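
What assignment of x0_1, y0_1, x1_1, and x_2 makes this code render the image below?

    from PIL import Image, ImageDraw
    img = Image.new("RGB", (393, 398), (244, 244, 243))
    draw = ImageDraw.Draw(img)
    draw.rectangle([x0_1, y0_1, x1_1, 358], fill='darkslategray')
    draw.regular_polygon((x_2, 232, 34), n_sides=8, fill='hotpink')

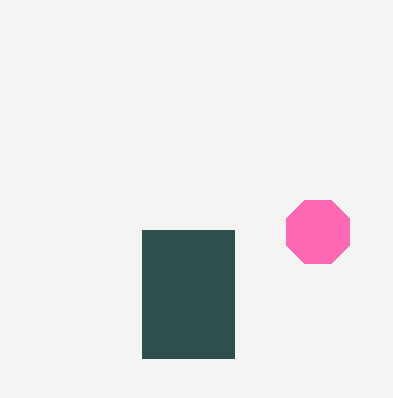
x0_1 = 142
y0_1 = 230
x1_1 = 234
x_2 = 318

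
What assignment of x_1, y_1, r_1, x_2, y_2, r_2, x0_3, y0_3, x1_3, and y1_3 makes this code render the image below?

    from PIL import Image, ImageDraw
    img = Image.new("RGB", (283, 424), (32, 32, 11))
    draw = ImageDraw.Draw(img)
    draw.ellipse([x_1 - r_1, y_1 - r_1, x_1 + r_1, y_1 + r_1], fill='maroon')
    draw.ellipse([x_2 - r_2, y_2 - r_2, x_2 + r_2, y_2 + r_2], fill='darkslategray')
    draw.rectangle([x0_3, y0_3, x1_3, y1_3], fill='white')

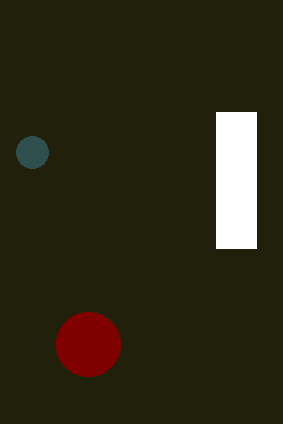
x_1 = 88; y_1 = 344; r_1 = 32; x_2 = 32; y_2 = 152; r_2 = 16; x0_3 = 216; y0_3 = 112; x1_3 = 256; y1_3 = 248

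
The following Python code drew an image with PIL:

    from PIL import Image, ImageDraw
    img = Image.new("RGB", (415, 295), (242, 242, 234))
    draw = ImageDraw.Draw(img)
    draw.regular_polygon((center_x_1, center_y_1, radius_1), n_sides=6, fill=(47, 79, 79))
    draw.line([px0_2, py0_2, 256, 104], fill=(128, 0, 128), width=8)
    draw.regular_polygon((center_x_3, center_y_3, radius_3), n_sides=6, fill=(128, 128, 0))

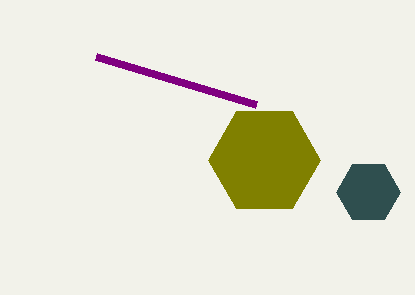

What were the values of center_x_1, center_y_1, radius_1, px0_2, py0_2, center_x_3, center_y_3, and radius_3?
center_x_1 = 368, center_y_1 = 192, radius_1 = 32, px0_2 = 96, py0_2 = 56, center_x_3 = 264, center_y_3 = 160, radius_3 = 56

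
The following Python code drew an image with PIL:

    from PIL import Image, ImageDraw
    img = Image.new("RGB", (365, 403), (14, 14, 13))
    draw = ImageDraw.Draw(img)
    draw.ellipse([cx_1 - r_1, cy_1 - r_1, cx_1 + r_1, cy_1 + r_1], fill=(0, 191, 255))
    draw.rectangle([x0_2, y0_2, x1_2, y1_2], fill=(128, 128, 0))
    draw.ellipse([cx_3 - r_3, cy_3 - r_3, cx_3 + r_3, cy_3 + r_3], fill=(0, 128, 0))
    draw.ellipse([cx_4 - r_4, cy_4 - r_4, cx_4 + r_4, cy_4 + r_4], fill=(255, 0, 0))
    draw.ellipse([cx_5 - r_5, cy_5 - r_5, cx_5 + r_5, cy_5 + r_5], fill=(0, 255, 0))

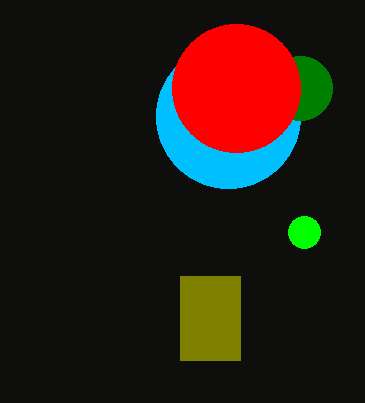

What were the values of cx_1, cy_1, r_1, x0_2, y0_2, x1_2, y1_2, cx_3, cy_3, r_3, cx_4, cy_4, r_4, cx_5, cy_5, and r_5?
cx_1 = 228, cy_1 = 116, r_1 = 72, x0_2 = 180, y0_2 = 276, x1_2 = 240, y1_2 = 360, cx_3 = 300, cy_3 = 88, r_3 = 32, cx_4 = 236, cy_4 = 88, r_4 = 64, cx_5 = 304, cy_5 = 232, r_5 = 16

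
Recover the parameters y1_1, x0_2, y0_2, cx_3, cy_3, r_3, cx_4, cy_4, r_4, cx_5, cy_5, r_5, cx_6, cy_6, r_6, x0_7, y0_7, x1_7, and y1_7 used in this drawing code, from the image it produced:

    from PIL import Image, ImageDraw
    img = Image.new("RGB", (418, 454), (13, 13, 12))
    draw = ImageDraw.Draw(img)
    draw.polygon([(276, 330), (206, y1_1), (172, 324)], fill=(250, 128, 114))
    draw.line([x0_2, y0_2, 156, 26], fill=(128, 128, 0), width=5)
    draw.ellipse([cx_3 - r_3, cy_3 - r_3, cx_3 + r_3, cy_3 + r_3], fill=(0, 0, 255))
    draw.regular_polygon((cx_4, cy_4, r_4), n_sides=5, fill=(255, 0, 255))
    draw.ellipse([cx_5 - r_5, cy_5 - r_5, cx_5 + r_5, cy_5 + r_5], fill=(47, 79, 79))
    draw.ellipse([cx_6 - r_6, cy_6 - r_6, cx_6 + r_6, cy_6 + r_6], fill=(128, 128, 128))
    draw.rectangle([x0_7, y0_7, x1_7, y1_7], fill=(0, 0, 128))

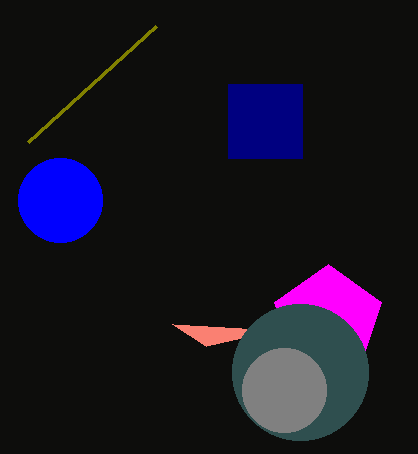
y1_1 = 346, x0_2 = 28, y0_2 = 142, cx_3 = 60, cy_3 = 200, r_3 = 42, cx_4 = 328, cy_4 = 320, r_4 = 56, cx_5 = 300, cy_5 = 372, r_5 = 68, cx_6 = 284, cy_6 = 390, r_6 = 42, x0_7 = 228, y0_7 = 84, x1_7 = 302, y1_7 = 158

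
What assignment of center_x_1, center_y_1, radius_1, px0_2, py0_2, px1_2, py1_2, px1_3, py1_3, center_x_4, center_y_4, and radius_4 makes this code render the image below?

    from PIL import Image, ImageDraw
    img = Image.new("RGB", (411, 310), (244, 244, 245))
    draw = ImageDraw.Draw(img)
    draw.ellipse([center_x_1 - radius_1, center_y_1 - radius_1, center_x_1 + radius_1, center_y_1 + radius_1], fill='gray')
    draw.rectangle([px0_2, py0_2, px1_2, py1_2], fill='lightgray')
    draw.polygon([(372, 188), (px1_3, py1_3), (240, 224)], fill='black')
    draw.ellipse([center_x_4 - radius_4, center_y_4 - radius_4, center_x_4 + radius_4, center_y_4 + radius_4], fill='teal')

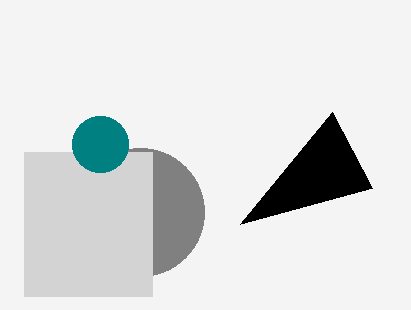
center_x_1 = 140
center_y_1 = 212
radius_1 = 64
px0_2 = 24
py0_2 = 152
px1_2 = 152
py1_2 = 296
px1_3 = 332
py1_3 = 112
center_x_4 = 100
center_y_4 = 144
radius_4 = 28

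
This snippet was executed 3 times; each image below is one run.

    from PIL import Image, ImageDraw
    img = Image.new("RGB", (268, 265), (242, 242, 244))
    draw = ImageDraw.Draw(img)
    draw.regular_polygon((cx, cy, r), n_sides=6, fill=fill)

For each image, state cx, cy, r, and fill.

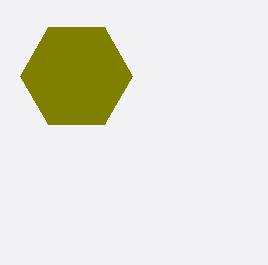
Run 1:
cx = 76, cy = 76, r = 56, fill = 'olive'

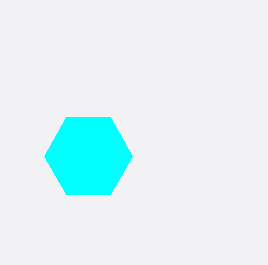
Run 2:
cx = 88
cy = 156
r = 44
fill = 'cyan'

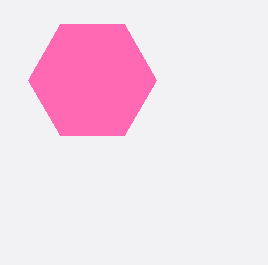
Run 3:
cx = 92; cy = 80; r = 64; fill = 'hotpink'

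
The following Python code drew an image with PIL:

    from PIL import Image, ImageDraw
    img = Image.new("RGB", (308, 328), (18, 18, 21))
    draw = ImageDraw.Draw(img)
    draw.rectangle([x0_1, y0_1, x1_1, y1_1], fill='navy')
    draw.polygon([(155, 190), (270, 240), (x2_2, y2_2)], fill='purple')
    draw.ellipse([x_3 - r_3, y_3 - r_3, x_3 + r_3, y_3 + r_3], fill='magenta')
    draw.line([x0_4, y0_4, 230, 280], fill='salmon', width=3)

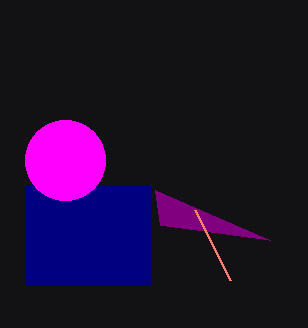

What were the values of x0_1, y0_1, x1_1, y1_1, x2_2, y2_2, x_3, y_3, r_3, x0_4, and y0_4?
x0_1 = 25, y0_1 = 185, x1_1 = 150, y1_1 = 285, x2_2 = 160, y2_2 = 225, x_3 = 65, y_3 = 160, r_3 = 40, x0_4 = 195, y0_4 = 210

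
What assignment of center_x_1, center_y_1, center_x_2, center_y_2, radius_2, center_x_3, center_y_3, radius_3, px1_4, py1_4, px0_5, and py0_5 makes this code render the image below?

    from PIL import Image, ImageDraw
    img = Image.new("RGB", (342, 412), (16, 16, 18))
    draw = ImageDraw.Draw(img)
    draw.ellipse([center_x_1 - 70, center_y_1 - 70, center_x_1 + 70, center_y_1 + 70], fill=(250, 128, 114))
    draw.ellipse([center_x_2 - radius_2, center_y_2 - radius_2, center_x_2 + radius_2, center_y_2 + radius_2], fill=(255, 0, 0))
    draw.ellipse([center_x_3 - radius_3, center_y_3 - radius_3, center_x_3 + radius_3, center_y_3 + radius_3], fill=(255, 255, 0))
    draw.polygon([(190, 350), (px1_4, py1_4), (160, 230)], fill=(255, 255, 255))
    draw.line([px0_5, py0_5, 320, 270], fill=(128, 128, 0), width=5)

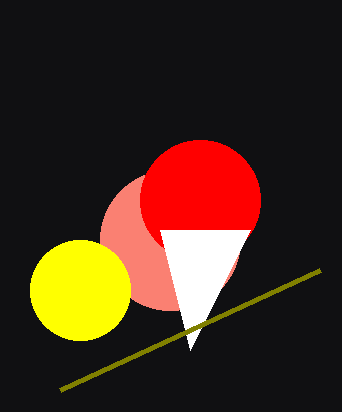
center_x_1 = 170, center_y_1 = 240, center_x_2 = 200, center_y_2 = 200, radius_2 = 60, center_x_3 = 80, center_y_3 = 290, radius_3 = 50, px1_4 = 250, py1_4 = 230, px0_5 = 60, py0_5 = 390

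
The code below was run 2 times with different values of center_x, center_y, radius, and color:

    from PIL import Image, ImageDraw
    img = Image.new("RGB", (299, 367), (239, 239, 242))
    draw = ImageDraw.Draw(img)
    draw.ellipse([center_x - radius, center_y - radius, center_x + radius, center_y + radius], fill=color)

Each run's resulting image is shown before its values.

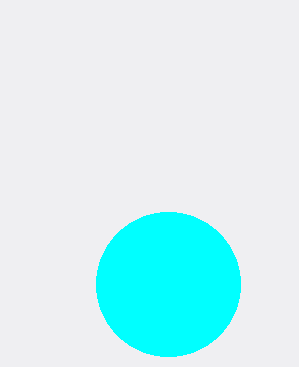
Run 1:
center_x = 168, center_y = 284, radius = 72, color = 'cyan'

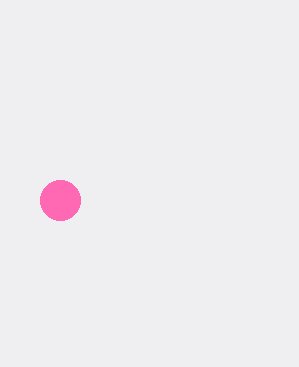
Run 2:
center_x = 60, center_y = 200, radius = 20, color = 'hotpink'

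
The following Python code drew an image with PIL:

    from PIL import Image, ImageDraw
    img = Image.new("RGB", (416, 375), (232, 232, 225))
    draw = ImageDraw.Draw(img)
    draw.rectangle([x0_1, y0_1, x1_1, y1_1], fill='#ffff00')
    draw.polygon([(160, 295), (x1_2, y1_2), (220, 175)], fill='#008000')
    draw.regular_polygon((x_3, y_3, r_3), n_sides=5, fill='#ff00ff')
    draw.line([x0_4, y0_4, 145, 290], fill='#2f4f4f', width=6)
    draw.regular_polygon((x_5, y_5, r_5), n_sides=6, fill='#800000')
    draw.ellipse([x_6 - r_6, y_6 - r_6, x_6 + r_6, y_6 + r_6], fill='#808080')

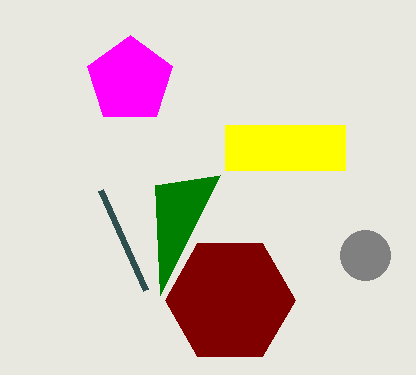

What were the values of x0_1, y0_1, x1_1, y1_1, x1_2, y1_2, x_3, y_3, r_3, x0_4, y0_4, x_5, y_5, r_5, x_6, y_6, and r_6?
x0_1 = 225, y0_1 = 125, x1_1 = 345, y1_1 = 170, x1_2 = 155, y1_2 = 185, x_3 = 130, y_3 = 80, r_3 = 45, x0_4 = 100, y0_4 = 190, x_5 = 230, y_5 = 300, r_5 = 65, x_6 = 365, y_6 = 255, r_6 = 25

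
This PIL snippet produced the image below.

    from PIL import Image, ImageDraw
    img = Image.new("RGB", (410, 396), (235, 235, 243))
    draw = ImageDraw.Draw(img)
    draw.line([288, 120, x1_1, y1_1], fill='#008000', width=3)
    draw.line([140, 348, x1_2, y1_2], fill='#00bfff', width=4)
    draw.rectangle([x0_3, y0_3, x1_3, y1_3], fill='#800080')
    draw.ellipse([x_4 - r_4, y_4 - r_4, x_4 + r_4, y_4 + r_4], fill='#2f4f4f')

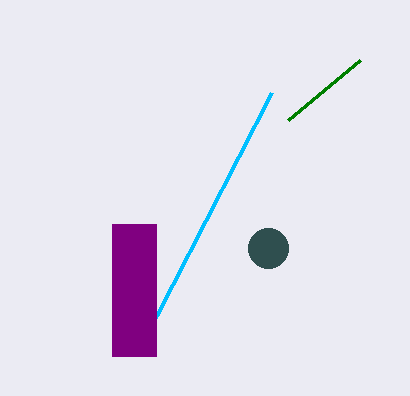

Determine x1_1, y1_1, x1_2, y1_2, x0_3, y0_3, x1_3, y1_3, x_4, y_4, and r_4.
x1_1 = 360, y1_1 = 60, x1_2 = 272, y1_2 = 92, x0_3 = 112, y0_3 = 224, x1_3 = 156, y1_3 = 356, x_4 = 268, y_4 = 248, r_4 = 20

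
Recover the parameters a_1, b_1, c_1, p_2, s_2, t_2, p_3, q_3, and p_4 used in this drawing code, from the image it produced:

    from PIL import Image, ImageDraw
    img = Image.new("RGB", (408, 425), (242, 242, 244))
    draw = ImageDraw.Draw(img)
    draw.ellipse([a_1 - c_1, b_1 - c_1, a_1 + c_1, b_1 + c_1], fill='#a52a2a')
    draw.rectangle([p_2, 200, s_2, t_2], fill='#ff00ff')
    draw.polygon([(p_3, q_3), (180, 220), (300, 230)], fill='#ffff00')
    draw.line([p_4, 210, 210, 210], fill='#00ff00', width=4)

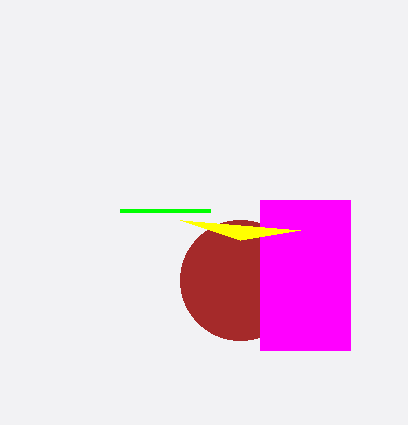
a_1 = 240; b_1 = 280; c_1 = 60; p_2 = 260; s_2 = 350; t_2 = 350; p_3 = 240; q_3 = 240; p_4 = 120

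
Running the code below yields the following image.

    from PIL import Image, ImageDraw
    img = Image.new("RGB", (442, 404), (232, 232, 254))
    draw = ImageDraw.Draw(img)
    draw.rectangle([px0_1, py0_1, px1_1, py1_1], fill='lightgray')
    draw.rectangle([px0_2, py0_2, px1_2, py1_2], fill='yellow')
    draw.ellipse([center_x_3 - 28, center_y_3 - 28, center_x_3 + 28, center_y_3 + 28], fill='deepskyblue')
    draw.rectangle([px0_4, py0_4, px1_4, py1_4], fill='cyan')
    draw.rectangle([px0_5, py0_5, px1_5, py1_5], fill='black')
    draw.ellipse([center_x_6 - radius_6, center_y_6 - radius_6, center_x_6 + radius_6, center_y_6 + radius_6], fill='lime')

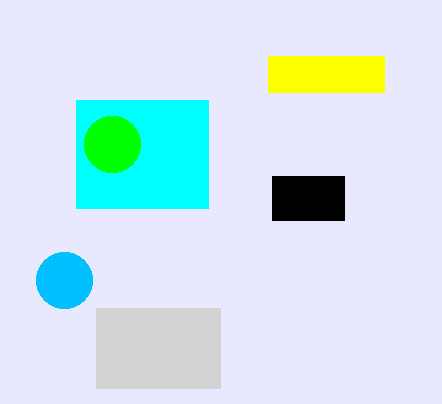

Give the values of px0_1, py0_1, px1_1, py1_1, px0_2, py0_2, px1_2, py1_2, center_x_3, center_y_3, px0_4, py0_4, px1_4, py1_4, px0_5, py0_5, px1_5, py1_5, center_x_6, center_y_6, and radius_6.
px0_1 = 96, py0_1 = 308, px1_1 = 220, py1_1 = 388, px0_2 = 268, py0_2 = 56, px1_2 = 384, py1_2 = 92, center_x_3 = 64, center_y_3 = 280, px0_4 = 76, py0_4 = 100, px1_4 = 208, py1_4 = 208, px0_5 = 272, py0_5 = 176, px1_5 = 344, py1_5 = 220, center_x_6 = 112, center_y_6 = 144, radius_6 = 28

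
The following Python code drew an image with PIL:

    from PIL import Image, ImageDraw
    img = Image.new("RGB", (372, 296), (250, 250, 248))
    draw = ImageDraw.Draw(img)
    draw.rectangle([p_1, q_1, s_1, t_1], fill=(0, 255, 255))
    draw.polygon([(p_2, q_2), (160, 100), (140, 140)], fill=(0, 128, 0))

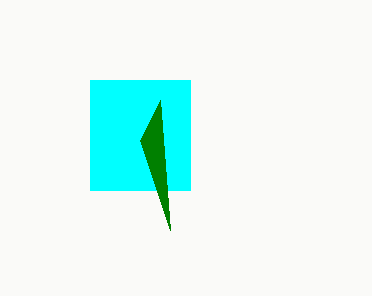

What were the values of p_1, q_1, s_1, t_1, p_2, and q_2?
p_1 = 90, q_1 = 80, s_1 = 190, t_1 = 190, p_2 = 170, q_2 = 230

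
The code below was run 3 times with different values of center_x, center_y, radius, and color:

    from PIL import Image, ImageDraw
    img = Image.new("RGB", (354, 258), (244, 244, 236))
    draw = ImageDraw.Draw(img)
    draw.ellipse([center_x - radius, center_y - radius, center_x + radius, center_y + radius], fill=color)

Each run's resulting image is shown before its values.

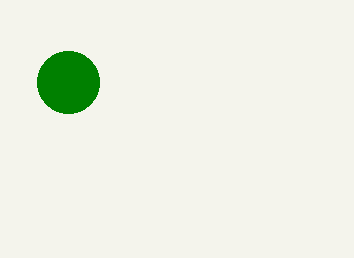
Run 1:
center_x = 68, center_y = 82, radius = 31, color = 'green'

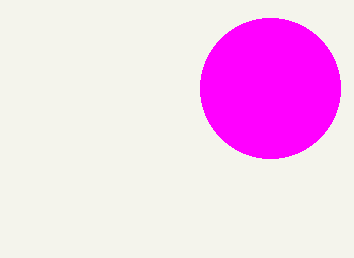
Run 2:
center_x = 270
center_y = 88
radius = 70
color = 'magenta'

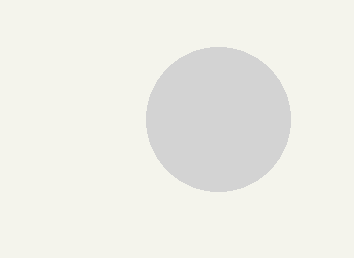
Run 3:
center_x = 218
center_y = 119
radius = 72
color = 'lightgray'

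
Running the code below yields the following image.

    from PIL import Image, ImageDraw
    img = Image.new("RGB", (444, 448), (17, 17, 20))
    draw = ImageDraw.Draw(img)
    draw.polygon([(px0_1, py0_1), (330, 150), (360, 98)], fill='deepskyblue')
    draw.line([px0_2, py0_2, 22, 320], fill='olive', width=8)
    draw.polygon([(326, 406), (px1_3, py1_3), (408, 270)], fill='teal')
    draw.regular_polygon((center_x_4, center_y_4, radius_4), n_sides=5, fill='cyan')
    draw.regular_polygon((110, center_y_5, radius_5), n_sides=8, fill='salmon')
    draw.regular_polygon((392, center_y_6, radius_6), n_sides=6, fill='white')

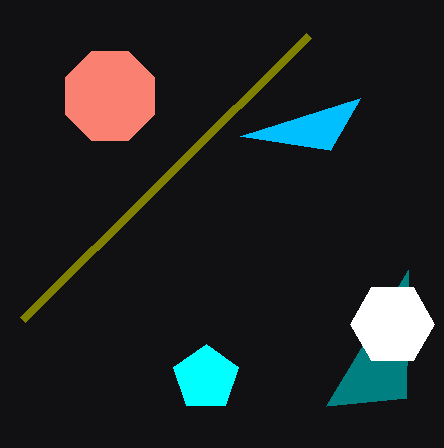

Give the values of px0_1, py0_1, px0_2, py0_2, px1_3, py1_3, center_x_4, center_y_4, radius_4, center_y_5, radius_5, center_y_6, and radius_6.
px0_1 = 240
py0_1 = 136
px0_2 = 308
py0_2 = 36
px1_3 = 406
py1_3 = 398
center_x_4 = 206
center_y_4 = 378
radius_4 = 34
center_y_5 = 96
radius_5 = 48
center_y_6 = 324
radius_6 = 42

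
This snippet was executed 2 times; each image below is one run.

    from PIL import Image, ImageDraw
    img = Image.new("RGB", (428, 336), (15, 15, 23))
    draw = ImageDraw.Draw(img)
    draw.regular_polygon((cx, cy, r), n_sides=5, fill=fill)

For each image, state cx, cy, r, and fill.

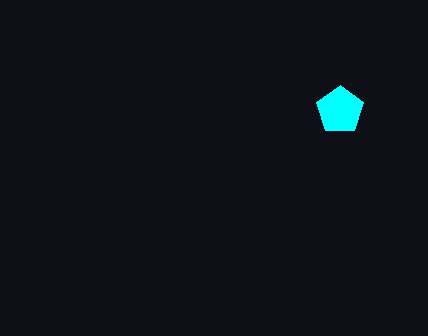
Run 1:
cx = 340, cy = 110, r = 25, fill = 'cyan'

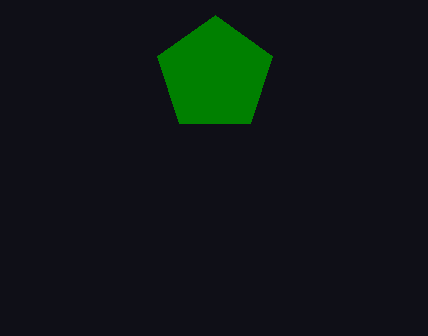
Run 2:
cx = 215
cy = 75
r = 60
fill = 'green'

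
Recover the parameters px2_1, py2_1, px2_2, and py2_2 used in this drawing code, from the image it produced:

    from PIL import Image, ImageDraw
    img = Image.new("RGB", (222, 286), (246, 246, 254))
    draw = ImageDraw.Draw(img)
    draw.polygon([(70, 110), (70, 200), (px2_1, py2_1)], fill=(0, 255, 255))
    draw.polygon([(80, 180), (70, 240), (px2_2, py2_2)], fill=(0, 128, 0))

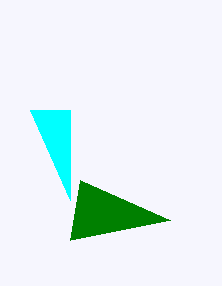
px2_1 = 30; py2_1 = 110; px2_2 = 170; py2_2 = 220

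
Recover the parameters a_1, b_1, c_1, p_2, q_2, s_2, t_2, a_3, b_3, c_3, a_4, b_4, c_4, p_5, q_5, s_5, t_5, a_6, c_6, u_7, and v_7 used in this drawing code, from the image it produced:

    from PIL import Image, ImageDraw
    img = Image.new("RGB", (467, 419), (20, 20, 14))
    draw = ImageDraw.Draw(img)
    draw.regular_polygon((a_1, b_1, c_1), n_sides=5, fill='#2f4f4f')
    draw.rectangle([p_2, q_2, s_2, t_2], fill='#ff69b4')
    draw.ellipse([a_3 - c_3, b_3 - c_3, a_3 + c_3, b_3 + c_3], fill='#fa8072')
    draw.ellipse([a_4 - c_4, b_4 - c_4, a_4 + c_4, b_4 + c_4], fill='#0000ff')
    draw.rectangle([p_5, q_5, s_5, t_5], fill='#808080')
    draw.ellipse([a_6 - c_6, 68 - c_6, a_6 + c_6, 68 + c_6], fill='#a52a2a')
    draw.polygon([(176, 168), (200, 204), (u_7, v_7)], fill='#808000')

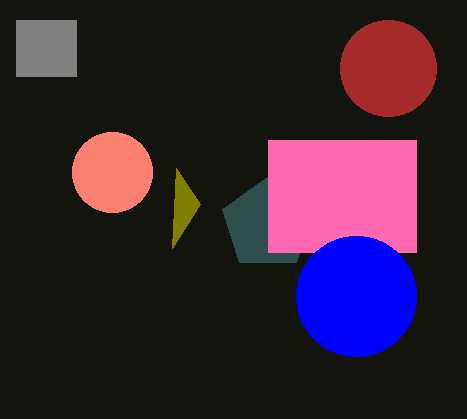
a_1 = 268, b_1 = 224, c_1 = 48, p_2 = 268, q_2 = 140, s_2 = 416, t_2 = 252, a_3 = 112, b_3 = 172, c_3 = 40, a_4 = 356, b_4 = 296, c_4 = 60, p_5 = 16, q_5 = 20, s_5 = 76, t_5 = 76, a_6 = 388, c_6 = 48, u_7 = 172, v_7 = 248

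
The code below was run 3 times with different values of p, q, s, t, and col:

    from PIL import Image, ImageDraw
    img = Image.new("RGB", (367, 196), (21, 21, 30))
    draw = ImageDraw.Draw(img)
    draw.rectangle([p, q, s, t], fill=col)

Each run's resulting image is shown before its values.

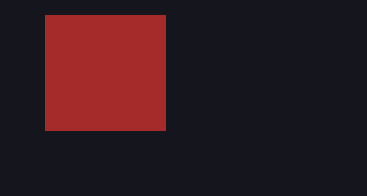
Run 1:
p = 45
q = 15
s = 165
t = 130
col = 'brown'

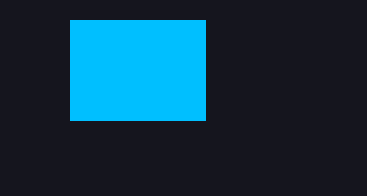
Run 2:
p = 70
q = 20
s = 205
t = 120
col = 'deepskyblue'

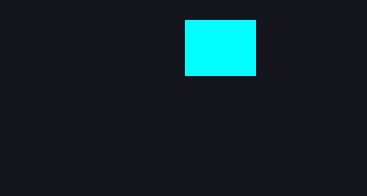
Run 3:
p = 185, q = 20, s = 255, t = 75, col = 'cyan'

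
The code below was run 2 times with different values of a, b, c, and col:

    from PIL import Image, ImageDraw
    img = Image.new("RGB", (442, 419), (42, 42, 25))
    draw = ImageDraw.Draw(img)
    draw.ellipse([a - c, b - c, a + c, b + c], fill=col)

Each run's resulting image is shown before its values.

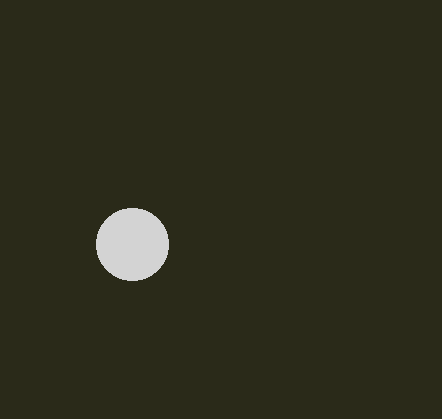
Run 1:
a = 132, b = 244, c = 36, col = 'lightgray'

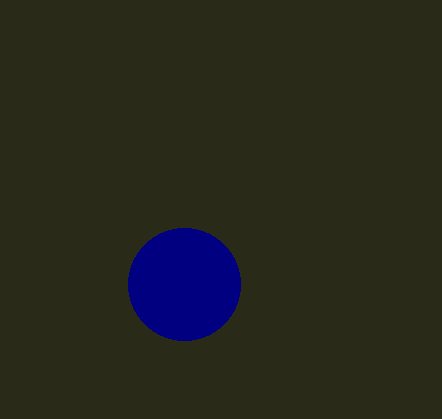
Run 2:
a = 184; b = 284; c = 56; col = 'navy'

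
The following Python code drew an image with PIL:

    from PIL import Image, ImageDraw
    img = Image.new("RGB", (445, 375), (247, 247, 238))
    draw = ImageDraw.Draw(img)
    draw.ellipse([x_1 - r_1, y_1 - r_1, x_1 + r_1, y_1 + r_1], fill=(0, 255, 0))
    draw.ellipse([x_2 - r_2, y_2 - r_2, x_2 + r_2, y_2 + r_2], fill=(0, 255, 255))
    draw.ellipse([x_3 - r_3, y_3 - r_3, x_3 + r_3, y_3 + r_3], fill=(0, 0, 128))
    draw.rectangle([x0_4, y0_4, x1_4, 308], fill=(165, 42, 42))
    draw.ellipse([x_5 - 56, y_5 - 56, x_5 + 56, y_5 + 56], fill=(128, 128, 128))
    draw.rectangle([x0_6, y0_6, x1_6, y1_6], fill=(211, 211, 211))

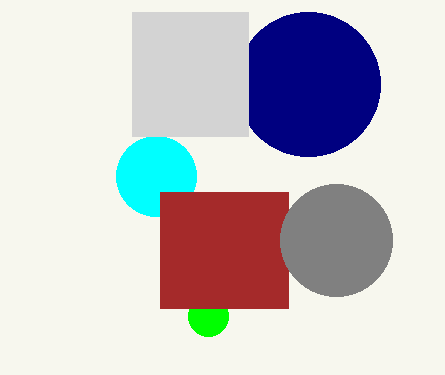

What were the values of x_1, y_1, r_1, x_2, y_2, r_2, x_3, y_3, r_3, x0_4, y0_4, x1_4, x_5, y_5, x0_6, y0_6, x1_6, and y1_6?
x_1 = 208, y_1 = 316, r_1 = 20, x_2 = 156, y_2 = 176, r_2 = 40, x_3 = 308, y_3 = 84, r_3 = 72, x0_4 = 160, y0_4 = 192, x1_4 = 288, x_5 = 336, y_5 = 240, x0_6 = 132, y0_6 = 12, x1_6 = 248, y1_6 = 136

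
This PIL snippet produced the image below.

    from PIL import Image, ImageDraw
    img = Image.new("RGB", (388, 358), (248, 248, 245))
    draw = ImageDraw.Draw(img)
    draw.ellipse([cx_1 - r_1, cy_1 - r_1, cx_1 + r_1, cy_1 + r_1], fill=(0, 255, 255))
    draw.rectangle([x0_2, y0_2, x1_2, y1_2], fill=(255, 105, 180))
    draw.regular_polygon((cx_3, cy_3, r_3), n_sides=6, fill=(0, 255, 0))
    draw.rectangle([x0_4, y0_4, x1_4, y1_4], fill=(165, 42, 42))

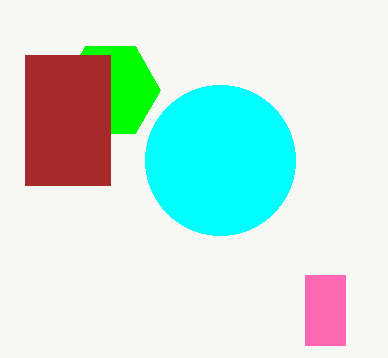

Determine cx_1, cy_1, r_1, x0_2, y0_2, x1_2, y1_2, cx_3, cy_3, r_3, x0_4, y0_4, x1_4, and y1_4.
cx_1 = 220, cy_1 = 160, r_1 = 75, x0_2 = 305, y0_2 = 275, x1_2 = 345, y1_2 = 345, cx_3 = 110, cy_3 = 90, r_3 = 50, x0_4 = 25, y0_4 = 55, x1_4 = 110, y1_4 = 185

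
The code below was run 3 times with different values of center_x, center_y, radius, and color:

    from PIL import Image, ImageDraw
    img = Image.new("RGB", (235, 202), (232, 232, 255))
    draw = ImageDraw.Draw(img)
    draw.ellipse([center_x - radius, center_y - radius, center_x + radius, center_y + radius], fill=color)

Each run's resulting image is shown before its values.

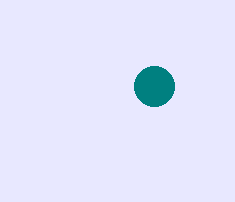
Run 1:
center_x = 154; center_y = 86; radius = 20; color = 'teal'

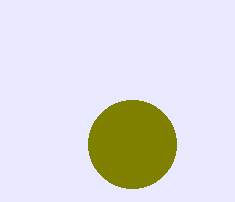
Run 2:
center_x = 132
center_y = 144
radius = 44
color = 'olive'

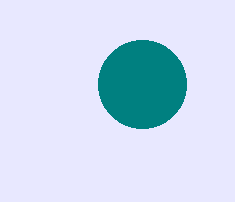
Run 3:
center_x = 142
center_y = 84
radius = 44
color = 'teal'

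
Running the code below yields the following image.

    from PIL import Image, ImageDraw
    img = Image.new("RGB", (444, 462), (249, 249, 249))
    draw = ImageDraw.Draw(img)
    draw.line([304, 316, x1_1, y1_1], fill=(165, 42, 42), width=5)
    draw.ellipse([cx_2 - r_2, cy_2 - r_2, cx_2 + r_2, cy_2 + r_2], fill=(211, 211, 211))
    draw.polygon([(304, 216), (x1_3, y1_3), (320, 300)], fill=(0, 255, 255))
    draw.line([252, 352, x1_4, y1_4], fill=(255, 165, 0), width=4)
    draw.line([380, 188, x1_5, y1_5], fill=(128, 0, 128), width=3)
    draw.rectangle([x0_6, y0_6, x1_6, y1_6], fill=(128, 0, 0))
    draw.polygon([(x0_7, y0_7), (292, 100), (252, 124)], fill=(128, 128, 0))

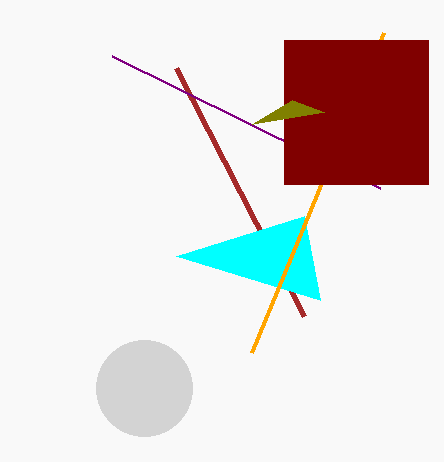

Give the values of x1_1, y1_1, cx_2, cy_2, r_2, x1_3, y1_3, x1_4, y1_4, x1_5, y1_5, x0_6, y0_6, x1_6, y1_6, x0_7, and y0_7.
x1_1 = 176; y1_1 = 68; cx_2 = 144; cy_2 = 388; r_2 = 48; x1_3 = 176; y1_3 = 256; x1_4 = 384; y1_4 = 32; x1_5 = 112; y1_5 = 56; x0_6 = 284; y0_6 = 40; x1_6 = 428; y1_6 = 184; x0_7 = 324; y0_7 = 112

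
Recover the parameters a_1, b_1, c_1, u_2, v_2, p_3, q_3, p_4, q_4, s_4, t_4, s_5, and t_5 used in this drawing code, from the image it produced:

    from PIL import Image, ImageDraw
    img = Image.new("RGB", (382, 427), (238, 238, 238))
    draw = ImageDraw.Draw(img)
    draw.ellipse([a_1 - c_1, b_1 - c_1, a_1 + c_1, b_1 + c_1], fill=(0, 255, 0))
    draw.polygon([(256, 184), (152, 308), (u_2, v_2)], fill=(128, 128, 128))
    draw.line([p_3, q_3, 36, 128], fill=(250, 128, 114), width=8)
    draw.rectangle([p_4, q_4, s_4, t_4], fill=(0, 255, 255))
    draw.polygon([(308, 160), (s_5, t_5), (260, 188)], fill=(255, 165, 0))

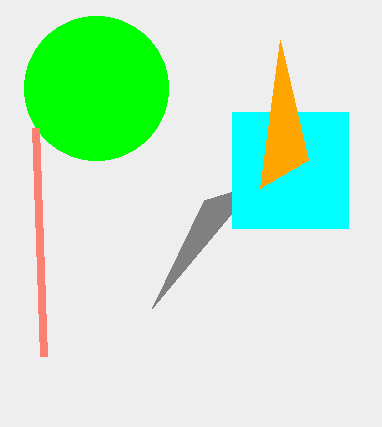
a_1 = 96, b_1 = 88, c_1 = 72, u_2 = 204, v_2 = 200, p_3 = 44, q_3 = 356, p_4 = 232, q_4 = 112, s_4 = 348, t_4 = 228, s_5 = 280, t_5 = 40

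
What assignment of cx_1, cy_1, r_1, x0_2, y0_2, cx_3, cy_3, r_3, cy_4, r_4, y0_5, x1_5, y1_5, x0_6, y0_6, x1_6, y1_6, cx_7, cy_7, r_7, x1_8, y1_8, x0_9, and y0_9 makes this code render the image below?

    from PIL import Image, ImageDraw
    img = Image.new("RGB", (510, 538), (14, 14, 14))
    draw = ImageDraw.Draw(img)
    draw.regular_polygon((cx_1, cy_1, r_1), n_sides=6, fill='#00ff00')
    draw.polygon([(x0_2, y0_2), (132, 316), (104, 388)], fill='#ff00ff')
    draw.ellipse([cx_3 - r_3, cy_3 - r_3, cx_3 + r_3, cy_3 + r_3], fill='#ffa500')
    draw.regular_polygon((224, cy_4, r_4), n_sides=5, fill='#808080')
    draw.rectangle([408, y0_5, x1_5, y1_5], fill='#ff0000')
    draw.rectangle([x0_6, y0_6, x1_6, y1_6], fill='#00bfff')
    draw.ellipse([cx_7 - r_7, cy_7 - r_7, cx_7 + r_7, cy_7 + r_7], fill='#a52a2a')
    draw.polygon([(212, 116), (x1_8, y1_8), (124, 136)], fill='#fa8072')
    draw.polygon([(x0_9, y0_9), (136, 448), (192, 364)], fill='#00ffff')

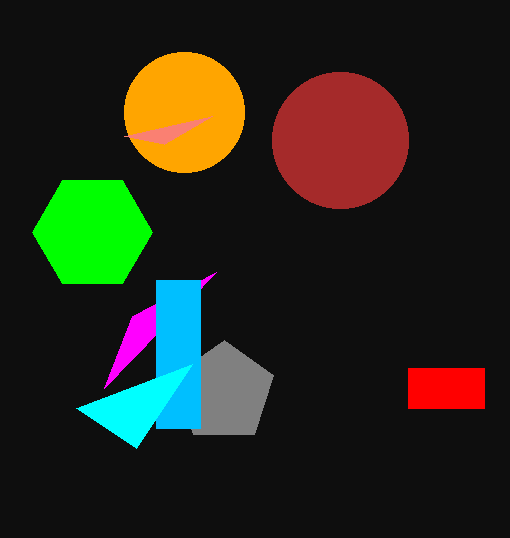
cx_1 = 92
cy_1 = 232
r_1 = 60
x0_2 = 216
y0_2 = 272
cx_3 = 184
cy_3 = 112
r_3 = 60
cy_4 = 392
r_4 = 52
y0_5 = 368
x1_5 = 484
y1_5 = 408
x0_6 = 156
y0_6 = 280
x1_6 = 200
y1_6 = 428
cx_7 = 340
cy_7 = 140
r_7 = 68
x1_8 = 164
y1_8 = 144
x0_9 = 76
y0_9 = 408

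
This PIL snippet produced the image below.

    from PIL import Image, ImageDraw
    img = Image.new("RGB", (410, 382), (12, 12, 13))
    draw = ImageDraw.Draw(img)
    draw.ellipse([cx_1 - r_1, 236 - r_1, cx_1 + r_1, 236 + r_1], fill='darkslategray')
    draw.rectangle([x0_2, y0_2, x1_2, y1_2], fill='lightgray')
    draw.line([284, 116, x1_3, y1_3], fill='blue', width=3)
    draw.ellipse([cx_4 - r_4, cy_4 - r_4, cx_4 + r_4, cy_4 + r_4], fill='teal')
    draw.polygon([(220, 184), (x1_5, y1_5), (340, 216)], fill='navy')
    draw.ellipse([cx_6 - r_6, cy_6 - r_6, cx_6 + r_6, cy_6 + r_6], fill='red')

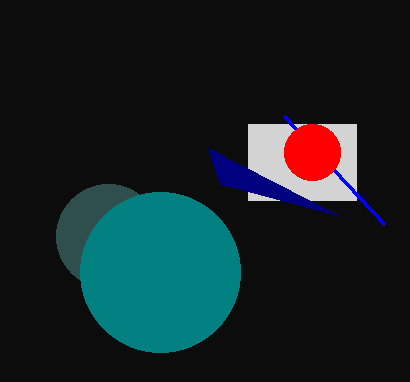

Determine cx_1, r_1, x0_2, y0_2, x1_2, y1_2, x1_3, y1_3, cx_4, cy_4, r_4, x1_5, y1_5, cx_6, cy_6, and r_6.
cx_1 = 108, r_1 = 52, x0_2 = 248, y0_2 = 124, x1_2 = 356, y1_2 = 200, x1_3 = 384, y1_3 = 224, cx_4 = 160, cy_4 = 272, r_4 = 80, x1_5 = 208, y1_5 = 148, cx_6 = 312, cy_6 = 152, r_6 = 28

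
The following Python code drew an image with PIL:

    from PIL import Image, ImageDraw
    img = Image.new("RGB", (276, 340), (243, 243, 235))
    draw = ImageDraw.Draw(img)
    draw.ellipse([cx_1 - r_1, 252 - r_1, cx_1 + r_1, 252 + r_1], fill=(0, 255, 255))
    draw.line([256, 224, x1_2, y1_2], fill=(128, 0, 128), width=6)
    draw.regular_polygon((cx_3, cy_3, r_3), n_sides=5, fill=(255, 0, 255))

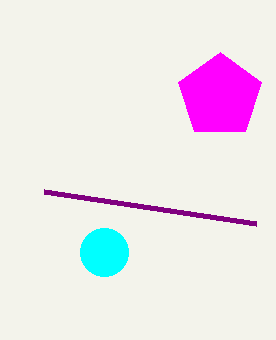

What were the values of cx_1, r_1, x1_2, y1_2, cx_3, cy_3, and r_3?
cx_1 = 104, r_1 = 24, x1_2 = 44, y1_2 = 192, cx_3 = 220, cy_3 = 96, r_3 = 44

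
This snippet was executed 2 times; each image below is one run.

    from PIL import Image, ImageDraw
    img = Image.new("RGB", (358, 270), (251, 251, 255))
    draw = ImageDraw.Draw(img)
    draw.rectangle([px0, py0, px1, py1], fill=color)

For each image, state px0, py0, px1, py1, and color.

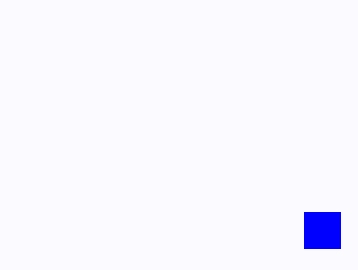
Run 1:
px0 = 304
py0 = 212
px1 = 340
py1 = 248
color = 'blue'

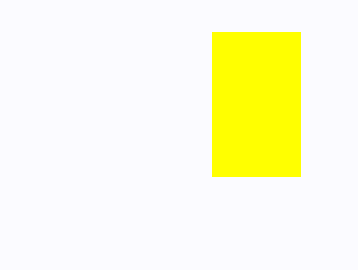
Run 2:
px0 = 212, py0 = 32, px1 = 300, py1 = 176, color = 'yellow'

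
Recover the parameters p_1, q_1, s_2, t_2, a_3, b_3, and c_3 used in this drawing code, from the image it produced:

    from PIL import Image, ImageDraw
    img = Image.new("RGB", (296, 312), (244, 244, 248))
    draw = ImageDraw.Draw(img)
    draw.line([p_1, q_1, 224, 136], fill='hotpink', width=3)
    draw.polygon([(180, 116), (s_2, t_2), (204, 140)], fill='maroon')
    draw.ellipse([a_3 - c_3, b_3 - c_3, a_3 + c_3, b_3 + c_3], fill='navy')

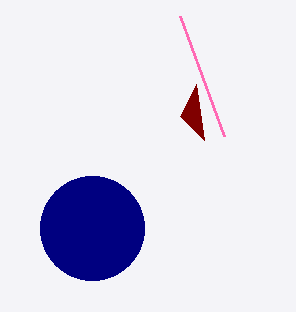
p_1 = 180
q_1 = 16
s_2 = 196
t_2 = 84
a_3 = 92
b_3 = 228
c_3 = 52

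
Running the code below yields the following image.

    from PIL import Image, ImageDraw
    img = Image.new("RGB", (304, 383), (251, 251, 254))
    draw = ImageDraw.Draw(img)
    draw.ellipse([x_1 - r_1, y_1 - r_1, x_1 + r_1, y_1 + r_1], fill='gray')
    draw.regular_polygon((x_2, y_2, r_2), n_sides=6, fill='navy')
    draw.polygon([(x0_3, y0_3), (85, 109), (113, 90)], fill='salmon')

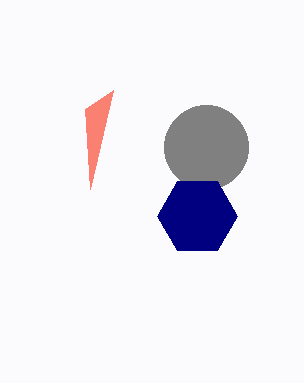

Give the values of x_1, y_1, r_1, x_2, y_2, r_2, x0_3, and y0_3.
x_1 = 206, y_1 = 147, r_1 = 42, x_2 = 197, y_2 = 216, r_2 = 40, x0_3 = 90, y0_3 = 189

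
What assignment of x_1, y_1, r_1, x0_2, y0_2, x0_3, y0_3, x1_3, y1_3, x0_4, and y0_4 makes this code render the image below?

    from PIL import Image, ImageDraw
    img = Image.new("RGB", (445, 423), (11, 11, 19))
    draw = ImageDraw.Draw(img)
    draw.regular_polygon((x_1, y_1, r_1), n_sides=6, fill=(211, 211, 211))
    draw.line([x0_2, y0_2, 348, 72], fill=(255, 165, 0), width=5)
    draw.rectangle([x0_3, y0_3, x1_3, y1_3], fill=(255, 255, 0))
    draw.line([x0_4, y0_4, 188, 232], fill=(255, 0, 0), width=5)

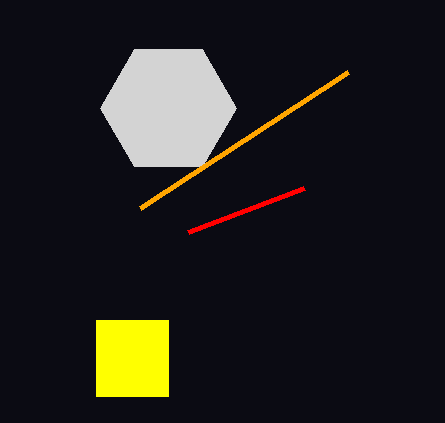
x_1 = 168; y_1 = 108; r_1 = 68; x0_2 = 140; y0_2 = 208; x0_3 = 96; y0_3 = 320; x1_3 = 168; y1_3 = 396; x0_4 = 304; y0_4 = 188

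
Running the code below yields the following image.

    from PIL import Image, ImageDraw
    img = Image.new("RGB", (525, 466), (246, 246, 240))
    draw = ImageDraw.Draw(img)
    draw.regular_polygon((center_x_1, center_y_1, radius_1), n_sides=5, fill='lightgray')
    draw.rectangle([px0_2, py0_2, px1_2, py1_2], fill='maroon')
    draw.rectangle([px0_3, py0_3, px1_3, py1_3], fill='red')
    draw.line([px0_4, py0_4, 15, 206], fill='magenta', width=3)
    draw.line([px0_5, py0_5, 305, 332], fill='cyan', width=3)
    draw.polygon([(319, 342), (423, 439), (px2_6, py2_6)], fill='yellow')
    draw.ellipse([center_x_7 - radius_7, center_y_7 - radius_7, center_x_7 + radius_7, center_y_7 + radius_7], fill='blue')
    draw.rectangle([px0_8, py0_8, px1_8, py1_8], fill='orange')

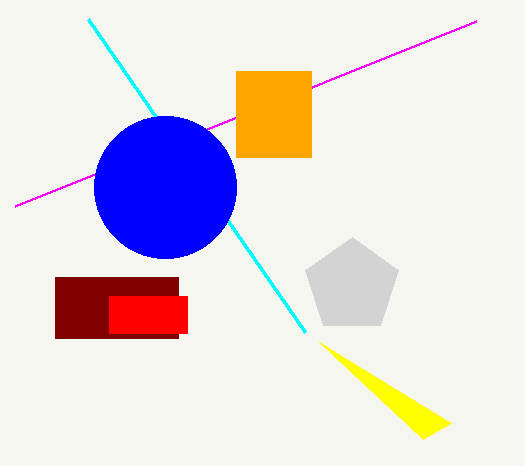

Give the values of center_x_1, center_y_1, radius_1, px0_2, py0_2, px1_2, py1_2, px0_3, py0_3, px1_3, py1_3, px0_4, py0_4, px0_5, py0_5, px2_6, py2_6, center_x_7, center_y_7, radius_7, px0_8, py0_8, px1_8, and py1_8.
center_x_1 = 352
center_y_1 = 286
radius_1 = 49
px0_2 = 55
py0_2 = 277
px1_2 = 178
py1_2 = 338
px0_3 = 109
py0_3 = 296
px1_3 = 187
py1_3 = 333
px0_4 = 476
py0_4 = 21
px0_5 = 88
py0_5 = 19
px2_6 = 451
py2_6 = 423
center_x_7 = 165
center_y_7 = 187
radius_7 = 71
px0_8 = 236
py0_8 = 71
px1_8 = 311
py1_8 = 157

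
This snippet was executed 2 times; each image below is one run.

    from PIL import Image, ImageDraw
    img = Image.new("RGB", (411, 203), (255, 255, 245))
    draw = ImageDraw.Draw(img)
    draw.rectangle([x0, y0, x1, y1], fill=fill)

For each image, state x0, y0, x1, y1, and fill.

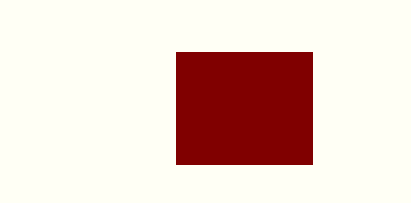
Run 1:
x0 = 176; y0 = 52; x1 = 312; y1 = 164; fill = 'maroon'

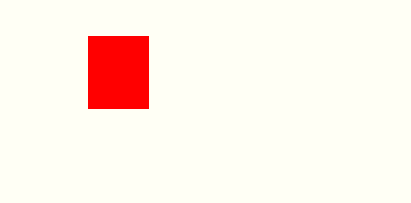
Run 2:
x0 = 88
y0 = 36
x1 = 148
y1 = 108
fill = 'red'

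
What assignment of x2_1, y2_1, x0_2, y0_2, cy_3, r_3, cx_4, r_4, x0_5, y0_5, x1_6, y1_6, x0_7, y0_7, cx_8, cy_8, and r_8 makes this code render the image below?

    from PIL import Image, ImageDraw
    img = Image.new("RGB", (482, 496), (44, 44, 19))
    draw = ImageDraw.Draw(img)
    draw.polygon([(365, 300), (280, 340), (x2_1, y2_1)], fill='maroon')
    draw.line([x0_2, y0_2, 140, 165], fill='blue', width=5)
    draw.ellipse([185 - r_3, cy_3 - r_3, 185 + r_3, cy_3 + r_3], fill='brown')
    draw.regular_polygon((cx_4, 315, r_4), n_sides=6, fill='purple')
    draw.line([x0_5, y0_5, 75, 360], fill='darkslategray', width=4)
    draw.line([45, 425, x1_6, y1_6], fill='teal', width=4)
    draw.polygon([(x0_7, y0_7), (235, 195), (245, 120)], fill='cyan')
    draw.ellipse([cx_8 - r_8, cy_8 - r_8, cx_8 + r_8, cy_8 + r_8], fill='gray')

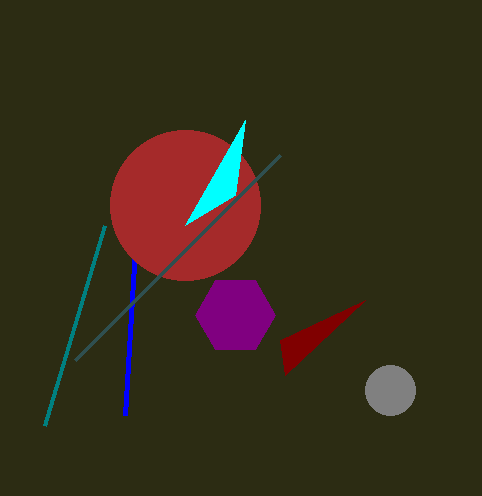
x2_1 = 285, y2_1 = 375, x0_2 = 125, y0_2 = 415, cy_3 = 205, r_3 = 75, cx_4 = 235, r_4 = 40, x0_5 = 280, y0_5 = 155, x1_6 = 105, y1_6 = 225, x0_7 = 185, y0_7 = 225, cx_8 = 390, cy_8 = 390, r_8 = 25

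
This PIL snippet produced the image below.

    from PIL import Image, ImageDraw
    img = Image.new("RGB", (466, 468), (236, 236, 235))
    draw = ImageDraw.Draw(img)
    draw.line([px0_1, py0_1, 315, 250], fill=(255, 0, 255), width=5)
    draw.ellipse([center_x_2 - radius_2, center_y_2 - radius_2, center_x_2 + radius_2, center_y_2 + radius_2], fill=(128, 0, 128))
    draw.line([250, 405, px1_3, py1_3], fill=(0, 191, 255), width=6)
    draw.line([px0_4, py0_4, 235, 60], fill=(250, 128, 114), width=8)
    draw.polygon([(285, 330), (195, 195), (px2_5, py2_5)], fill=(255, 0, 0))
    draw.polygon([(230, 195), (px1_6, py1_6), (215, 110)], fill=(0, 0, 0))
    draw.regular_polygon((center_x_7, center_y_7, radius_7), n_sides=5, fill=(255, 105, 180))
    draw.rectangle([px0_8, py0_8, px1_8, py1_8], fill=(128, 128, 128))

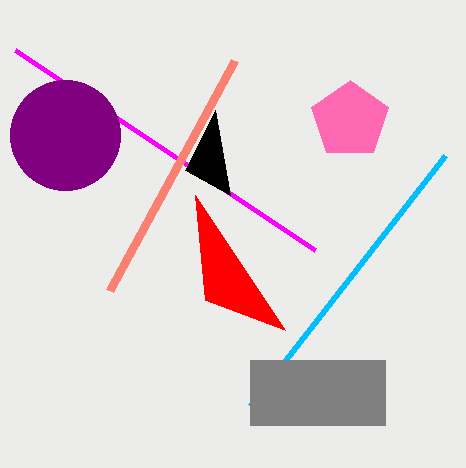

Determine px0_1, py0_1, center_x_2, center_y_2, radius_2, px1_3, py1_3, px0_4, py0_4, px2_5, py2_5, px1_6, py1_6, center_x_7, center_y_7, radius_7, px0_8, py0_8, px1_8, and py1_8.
px0_1 = 15
py0_1 = 50
center_x_2 = 65
center_y_2 = 135
radius_2 = 55
px1_3 = 445
py1_3 = 155
px0_4 = 110
py0_4 = 290
px2_5 = 205
py2_5 = 300
px1_6 = 185
py1_6 = 170
center_x_7 = 350
center_y_7 = 120
radius_7 = 40
px0_8 = 250
py0_8 = 360
px1_8 = 385
py1_8 = 425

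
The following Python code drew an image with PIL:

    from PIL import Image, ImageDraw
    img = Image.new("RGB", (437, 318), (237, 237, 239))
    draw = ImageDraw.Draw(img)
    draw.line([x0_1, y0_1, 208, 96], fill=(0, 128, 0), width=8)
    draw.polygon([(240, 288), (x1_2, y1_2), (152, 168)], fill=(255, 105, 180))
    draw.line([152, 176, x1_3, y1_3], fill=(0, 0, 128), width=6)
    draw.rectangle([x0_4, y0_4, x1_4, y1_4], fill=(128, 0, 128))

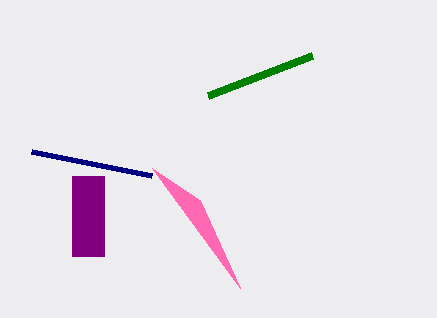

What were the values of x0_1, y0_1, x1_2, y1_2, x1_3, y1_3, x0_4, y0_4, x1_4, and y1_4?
x0_1 = 312, y0_1 = 56, x1_2 = 200, y1_2 = 200, x1_3 = 32, y1_3 = 152, x0_4 = 72, y0_4 = 176, x1_4 = 104, y1_4 = 256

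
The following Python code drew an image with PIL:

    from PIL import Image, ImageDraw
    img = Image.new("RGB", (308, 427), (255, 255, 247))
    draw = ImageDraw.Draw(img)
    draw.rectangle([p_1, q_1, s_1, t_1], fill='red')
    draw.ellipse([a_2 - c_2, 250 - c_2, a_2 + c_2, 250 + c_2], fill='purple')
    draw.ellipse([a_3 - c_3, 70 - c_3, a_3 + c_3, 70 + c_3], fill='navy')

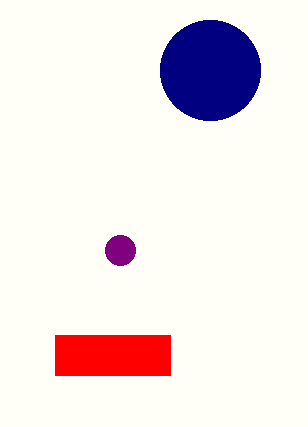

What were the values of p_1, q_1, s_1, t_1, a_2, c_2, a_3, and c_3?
p_1 = 55
q_1 = 335
s_1 = 170
t_1 = 375
a_2 = 120
c_2 = 15
a_3 = 210
c_3 = 50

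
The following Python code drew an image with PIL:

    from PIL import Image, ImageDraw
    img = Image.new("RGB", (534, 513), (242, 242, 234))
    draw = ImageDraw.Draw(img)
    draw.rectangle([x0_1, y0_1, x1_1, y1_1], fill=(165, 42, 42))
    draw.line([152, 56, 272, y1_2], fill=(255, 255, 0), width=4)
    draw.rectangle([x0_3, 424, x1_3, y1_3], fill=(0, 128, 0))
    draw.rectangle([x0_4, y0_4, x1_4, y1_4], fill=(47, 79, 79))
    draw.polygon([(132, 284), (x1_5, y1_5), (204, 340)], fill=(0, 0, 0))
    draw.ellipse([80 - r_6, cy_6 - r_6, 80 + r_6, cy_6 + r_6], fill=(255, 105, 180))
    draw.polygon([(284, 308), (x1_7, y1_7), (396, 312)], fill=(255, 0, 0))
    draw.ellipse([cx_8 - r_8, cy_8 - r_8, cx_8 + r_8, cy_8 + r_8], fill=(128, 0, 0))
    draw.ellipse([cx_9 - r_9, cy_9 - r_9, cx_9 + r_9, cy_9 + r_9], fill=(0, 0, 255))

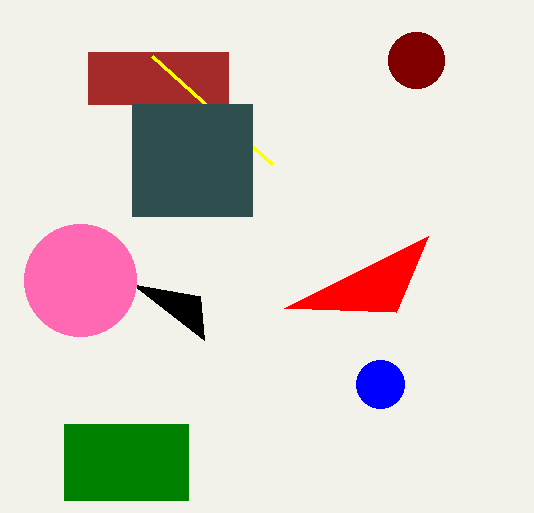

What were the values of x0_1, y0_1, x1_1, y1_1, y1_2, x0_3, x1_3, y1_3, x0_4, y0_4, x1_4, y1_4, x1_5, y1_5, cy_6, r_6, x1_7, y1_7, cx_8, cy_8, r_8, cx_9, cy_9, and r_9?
x0_1 = 88; y0_1 = 52; x1_1 = 228; y1_1 = 104; y1_2 = 164; x0_3 = 64; x1_3 = 188; y1_3 = 500; x0_4 = 132; y0_4 = 104; x1_4 = 252; y1_4 = 216; x1_5 = 200; y1_5 = 296; cy_6 = 280; r_6 = 56; x1_7 = 428; y1_7 = 236; cx_8 = 416; cy_8 = 60; r_8 = 28; cx_9 = 380; cy_9 = 384; r_9 = 24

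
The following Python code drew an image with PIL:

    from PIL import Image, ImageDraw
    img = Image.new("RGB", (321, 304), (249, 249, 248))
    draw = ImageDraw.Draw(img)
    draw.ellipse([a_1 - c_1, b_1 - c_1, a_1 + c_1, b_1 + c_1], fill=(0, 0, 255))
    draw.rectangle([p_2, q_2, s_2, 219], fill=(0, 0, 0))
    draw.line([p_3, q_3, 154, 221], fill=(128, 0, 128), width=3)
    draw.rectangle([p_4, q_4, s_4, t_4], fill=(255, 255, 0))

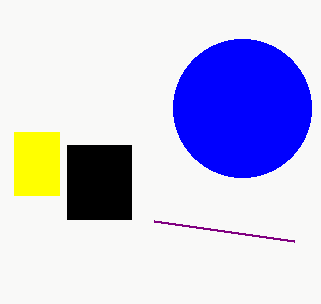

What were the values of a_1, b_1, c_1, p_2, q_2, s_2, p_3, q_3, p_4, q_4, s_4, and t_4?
a_1 = 242, b_1 = 108, c_1 = 69, p_2 = 67, q_2 = 145, s_2 = 131, p_3 = 294, q_3 = 241, p_4 = 14, q_4 = 132, s_4 = 59, t_4 = 195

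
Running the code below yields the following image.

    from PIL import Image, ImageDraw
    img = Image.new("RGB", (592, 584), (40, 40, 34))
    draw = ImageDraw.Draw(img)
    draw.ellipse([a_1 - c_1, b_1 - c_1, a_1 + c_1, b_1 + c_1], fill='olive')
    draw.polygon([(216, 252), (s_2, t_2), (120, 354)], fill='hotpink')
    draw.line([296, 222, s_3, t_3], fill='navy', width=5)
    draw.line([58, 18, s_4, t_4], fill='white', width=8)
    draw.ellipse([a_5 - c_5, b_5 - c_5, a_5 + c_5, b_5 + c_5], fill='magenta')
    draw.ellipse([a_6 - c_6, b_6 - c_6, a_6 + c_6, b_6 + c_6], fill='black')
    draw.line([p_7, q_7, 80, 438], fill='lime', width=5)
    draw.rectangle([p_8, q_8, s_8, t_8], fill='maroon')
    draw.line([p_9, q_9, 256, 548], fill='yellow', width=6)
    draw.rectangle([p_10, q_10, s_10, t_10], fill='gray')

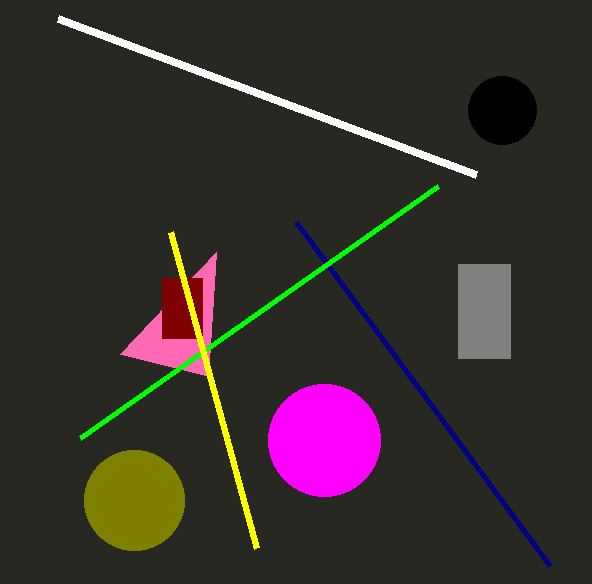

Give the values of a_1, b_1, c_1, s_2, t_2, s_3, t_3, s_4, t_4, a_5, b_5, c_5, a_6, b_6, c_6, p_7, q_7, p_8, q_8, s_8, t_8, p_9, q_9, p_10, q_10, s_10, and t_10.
a_1 = 134
b_1 = 500
c_1 = 50
s_2 = 208
t_2 = 376
s_3 = 550
t_3 = 566
s_4 = 476
t_4 = 174
a_5 = 324
b_5 = 440
c_5 = 56
a_6 = 502
b_6 = 110
c_6 = 34
p_7 = 438
q_7 = 186
p_8 = 162
q_8 = 278
s_8 = 202
t_8 = 338
p_9 = 170
q_9 = 232
p_10 = 458
q_10 = 264
s_10 = 510
t_10 = 358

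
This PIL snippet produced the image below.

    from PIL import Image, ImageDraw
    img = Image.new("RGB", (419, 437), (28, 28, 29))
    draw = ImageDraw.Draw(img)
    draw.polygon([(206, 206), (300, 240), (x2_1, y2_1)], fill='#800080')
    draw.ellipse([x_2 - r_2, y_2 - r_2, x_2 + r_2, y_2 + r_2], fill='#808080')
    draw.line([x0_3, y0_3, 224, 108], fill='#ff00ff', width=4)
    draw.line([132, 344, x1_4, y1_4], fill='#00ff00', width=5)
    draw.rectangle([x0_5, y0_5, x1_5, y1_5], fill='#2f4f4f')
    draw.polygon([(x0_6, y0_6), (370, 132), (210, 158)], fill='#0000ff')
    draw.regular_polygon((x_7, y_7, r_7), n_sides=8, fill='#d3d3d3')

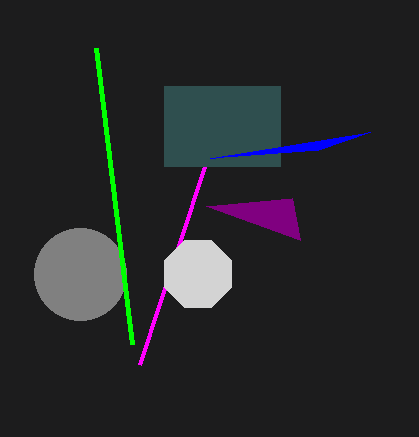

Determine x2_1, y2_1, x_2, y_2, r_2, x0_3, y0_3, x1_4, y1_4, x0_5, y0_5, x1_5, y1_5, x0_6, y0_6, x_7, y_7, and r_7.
x2_1 = 292, y2_1 = 198, x_2 = 80, y_2 = 274, r_2 = 46, x0_3 = 140, y0_3 = 364, x1_4 = 96, y1_4 = 48, x0_5 = 164, y0_5 = 86, x1_5 = 280, y1_5 = 166, x0_6 = 318, y0_6 = 150, x_7 = 198, y_7 = 274, r_7 = 36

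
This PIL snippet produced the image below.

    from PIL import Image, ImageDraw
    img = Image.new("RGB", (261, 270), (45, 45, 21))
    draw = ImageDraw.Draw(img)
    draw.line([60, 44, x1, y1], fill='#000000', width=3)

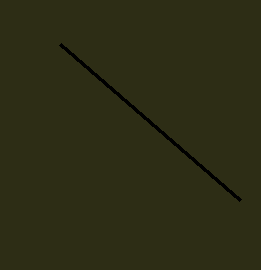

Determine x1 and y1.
x1 = 240; y1 = 200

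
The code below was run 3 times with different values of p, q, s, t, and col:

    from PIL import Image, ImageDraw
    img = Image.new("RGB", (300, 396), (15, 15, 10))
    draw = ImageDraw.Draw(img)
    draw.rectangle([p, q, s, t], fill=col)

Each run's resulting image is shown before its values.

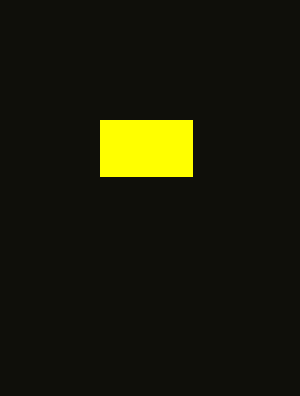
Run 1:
p = 100; q = 120; s = 192; t = 176; col = 'yellow'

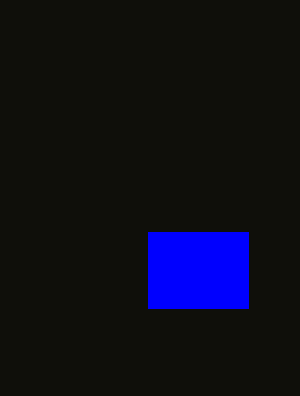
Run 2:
p = 148; q = 232; s = 248; t = 308; col = 'blue'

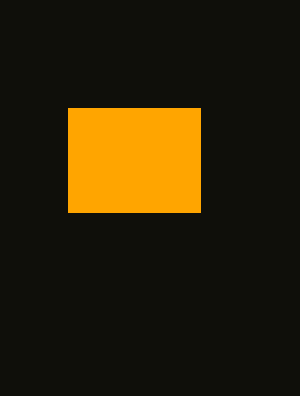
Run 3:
p = 68, q = 108, s = 200, t = 212, col = 'orange'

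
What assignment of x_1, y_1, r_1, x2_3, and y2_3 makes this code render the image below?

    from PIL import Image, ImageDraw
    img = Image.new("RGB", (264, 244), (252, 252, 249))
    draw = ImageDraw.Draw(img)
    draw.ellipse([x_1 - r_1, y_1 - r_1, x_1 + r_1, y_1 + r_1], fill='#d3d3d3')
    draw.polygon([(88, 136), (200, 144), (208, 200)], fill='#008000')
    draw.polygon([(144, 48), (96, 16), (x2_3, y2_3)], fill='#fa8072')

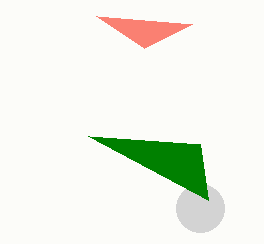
x_1 = 200
y_1 = 208
r_1 = 24
x2_3 = 192
y2_3 = 24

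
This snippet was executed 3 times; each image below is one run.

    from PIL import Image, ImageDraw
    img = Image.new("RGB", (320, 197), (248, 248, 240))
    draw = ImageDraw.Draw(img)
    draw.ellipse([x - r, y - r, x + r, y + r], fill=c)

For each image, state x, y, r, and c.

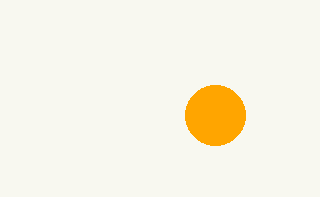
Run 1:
x = 215
y = 115
r = 30
c = 'orange'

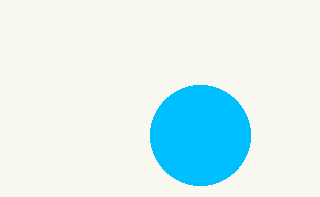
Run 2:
x = 200; y = 135; r = 50; c = 'deepskyblue'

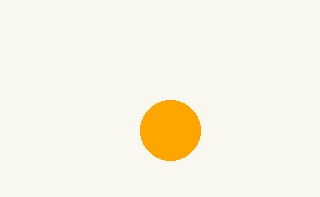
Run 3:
x = 170, y = 130, r = 30, c = 'orange'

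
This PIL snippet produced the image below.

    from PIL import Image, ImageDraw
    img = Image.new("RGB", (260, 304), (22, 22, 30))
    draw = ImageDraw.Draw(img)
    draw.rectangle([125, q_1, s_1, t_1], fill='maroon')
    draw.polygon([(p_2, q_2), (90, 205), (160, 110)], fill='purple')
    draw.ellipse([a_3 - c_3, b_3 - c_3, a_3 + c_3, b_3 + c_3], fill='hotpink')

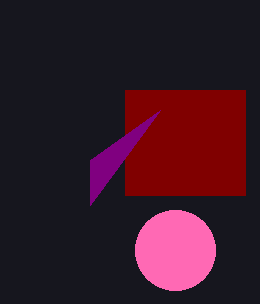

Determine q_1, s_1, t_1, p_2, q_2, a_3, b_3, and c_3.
q_1 = 90
s_1 = 245
t_1 = 195
p_2 = 90
q_2 = 160
a_3 = 175
b_3 = 250
c_3 = 40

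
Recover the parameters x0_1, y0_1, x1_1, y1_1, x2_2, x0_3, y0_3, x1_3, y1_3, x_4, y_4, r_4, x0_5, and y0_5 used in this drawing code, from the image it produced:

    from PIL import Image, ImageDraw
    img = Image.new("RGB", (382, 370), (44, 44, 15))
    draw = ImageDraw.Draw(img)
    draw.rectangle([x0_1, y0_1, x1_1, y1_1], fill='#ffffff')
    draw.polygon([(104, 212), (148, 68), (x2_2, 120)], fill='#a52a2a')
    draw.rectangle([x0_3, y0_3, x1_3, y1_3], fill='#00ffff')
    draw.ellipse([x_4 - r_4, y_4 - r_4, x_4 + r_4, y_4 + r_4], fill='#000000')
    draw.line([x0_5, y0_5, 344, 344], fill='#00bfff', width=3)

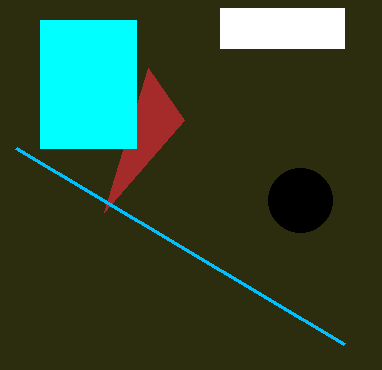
x0_1 = 220; y0_1 = 8; x1_1 = 344; y1_1 = 48; x2_2 = 184; x0_3 = 40; y0_3 = 20; x1_3 = 136; y1_3 = 148; x_4 = 300; y_4 = 200; r_4 = 32; x0_5 = 16; y0_5 = 148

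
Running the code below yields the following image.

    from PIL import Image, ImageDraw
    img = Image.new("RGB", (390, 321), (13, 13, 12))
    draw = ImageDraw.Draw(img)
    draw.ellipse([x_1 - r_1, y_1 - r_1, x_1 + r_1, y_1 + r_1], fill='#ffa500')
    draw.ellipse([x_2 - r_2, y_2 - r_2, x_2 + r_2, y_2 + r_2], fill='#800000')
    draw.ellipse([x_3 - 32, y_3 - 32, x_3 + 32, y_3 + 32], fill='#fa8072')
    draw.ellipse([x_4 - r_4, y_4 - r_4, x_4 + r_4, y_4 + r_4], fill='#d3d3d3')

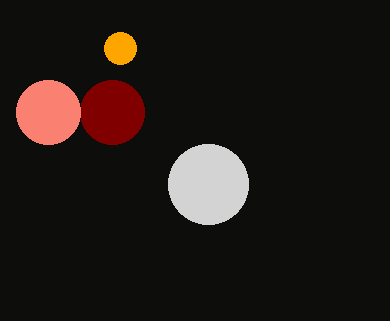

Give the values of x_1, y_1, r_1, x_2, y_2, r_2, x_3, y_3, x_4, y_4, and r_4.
x_1 = 120
y_1 = 48
r_1 = 16
x_2 = 112
y_2 = 112
r_2 = 32
x_3 = 48
y_3 = 112
x_4 = 208
y_4 = 184
r_4 = 40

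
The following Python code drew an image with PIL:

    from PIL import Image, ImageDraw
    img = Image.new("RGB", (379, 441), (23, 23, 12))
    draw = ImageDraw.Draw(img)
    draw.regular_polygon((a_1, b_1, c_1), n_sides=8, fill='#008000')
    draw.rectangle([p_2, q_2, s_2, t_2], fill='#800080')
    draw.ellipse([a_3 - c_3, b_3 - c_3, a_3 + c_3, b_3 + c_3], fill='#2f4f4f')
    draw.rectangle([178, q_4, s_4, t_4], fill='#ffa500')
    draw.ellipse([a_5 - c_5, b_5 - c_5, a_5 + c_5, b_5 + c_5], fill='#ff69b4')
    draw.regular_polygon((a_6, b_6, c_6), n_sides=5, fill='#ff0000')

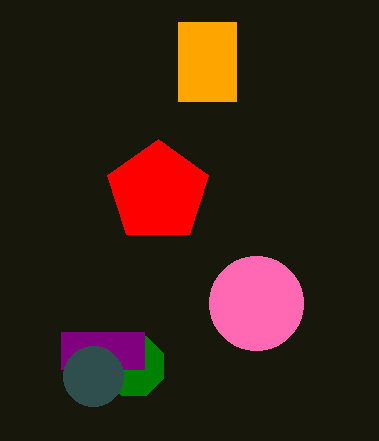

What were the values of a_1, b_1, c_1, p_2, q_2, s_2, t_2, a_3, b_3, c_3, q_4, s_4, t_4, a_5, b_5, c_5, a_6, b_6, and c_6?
a_1 = 134; b_1 = 366; c_1 = 32; p_2 = 61; q_2 = 332; s_2 = 144; t_2 = 369; a_3 = 93; b_3 = 376; c_3 = 30; q_4 = 22; s_4 = 236; t_4 = 101; a_5 = 256; b_5 = 303; c_5 = 47; a_6 = 158; b_6 = 192; c_6 = 53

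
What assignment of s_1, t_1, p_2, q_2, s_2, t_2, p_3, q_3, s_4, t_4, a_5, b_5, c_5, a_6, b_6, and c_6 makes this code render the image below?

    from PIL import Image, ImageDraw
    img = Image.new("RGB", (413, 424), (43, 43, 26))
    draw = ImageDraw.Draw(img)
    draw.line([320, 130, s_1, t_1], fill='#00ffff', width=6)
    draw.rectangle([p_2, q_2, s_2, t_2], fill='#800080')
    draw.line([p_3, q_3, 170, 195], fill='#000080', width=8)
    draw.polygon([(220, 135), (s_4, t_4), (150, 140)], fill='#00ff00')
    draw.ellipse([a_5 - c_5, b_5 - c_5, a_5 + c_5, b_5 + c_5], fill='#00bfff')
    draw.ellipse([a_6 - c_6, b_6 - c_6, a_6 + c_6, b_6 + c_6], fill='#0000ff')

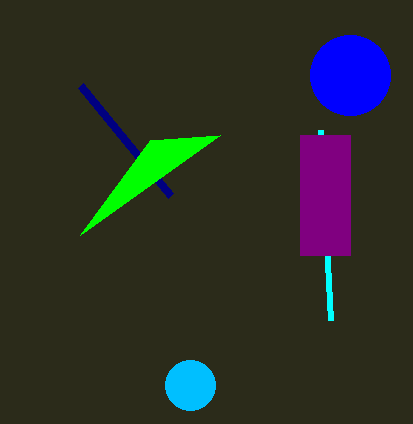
s_1 = 330, t_1 = 320, p_2 = 300, q_2 = 135, s_2 = 350, t_2 = 255, p_3 = 80, q_3 = 85, s_4 = 80, t_4 = 235, a_5 = 190, b_5 = 385, c_5 = 25, a_6 = 350, b_6 = 75, c_6 = 40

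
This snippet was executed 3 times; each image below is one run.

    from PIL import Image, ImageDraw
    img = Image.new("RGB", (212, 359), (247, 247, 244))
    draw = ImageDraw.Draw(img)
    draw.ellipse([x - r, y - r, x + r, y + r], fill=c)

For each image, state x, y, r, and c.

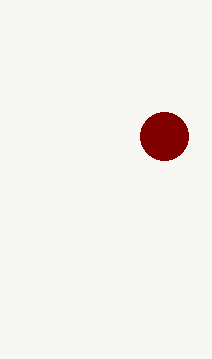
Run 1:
x = 164
y = 136
r = 24
c = 'maroon'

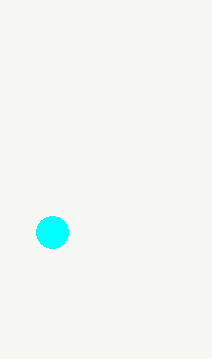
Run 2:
x = 52
y = 232
r = 16
c = 'cyan'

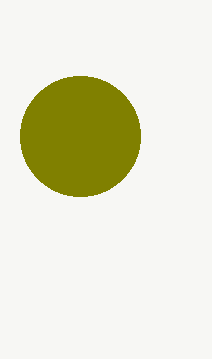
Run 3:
x = 80, y = 136, r = 60, c = 'olive'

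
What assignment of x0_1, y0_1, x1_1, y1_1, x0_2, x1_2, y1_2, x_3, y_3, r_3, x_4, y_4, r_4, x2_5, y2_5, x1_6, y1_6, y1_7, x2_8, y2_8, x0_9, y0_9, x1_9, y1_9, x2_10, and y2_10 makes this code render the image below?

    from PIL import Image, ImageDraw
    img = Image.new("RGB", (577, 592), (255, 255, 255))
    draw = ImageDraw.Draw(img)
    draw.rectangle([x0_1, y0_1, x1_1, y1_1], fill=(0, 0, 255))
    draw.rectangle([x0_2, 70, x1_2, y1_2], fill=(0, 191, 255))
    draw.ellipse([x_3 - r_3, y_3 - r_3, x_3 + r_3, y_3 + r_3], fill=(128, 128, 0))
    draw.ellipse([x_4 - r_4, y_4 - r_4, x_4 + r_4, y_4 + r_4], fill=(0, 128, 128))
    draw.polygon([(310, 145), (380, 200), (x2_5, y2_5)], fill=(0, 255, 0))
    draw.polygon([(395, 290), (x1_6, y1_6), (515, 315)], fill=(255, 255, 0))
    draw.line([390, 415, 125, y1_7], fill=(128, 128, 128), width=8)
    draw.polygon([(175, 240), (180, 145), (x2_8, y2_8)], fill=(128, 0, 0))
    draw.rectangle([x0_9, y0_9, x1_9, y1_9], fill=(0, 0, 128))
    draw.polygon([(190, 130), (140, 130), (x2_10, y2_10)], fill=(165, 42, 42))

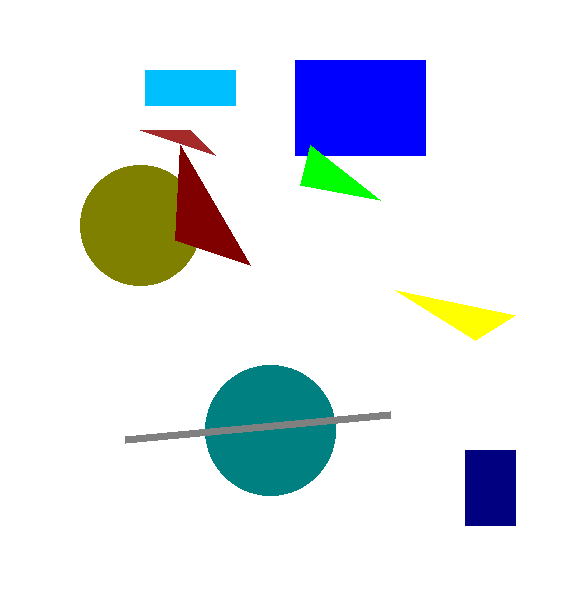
x0_1 = 295; y0_1 = 60; x1_1 = 425; y1_1 = 155; x0_2 = 145; x1_2 = 235; y1_2 = 105; x_3 = 140; y_3 = 225; r_3 = 60; x_4 = 270; y_4 = 430; r_4 = 65; x2_5 = 300; y2_5 = 185; x1_6 = 475; y1_6 = 340; y1_7 = 440; x2_8 = 250; y2_8 = 265; x0_9 = 465; y0_9 = 450; x1_9 = 515; y1_9 = 525; x2_10 = 215; y2_10 = 155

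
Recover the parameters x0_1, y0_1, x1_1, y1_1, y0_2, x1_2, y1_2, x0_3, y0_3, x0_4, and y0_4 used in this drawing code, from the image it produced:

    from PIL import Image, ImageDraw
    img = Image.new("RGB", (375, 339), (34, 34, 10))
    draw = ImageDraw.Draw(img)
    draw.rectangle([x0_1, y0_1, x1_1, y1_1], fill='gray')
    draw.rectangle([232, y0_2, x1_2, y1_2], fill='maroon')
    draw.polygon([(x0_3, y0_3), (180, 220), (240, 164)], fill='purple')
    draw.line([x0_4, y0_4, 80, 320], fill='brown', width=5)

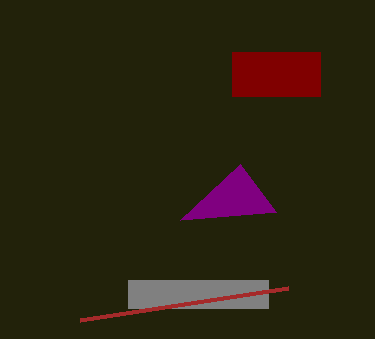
x0_1 = 128; y0_1 = 280; x1_1 = 268; y1_1 = 308; y0_2 = 52; x1_2 = 320; y1_2 = 96; x0_3 = 276; y0_3 = 212; x0_4 = 288; y0_4 = 288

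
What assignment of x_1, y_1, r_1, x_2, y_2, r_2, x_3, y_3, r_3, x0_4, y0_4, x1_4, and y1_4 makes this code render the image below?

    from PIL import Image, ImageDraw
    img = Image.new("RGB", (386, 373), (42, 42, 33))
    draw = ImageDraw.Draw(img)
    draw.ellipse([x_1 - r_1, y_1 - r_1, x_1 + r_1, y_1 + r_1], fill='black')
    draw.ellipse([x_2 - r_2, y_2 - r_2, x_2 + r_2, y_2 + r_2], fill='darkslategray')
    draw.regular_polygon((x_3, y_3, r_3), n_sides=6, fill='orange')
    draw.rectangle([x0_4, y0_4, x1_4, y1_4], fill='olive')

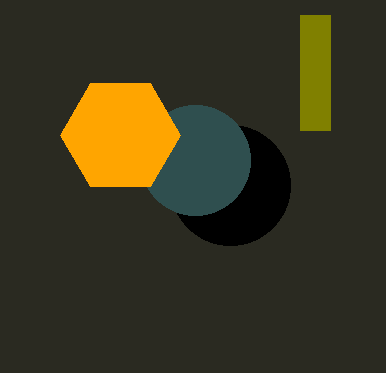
x_1 = 230
y_1 = 185
r_1 = 60
x_2 = 195
y_2 = 160
r_2 = 55
x_3 = 120
y_3 = 135
r_3 = 60
x0_4 = 300
y0_4 = 15
x1_4 = 330
y1_4 = 130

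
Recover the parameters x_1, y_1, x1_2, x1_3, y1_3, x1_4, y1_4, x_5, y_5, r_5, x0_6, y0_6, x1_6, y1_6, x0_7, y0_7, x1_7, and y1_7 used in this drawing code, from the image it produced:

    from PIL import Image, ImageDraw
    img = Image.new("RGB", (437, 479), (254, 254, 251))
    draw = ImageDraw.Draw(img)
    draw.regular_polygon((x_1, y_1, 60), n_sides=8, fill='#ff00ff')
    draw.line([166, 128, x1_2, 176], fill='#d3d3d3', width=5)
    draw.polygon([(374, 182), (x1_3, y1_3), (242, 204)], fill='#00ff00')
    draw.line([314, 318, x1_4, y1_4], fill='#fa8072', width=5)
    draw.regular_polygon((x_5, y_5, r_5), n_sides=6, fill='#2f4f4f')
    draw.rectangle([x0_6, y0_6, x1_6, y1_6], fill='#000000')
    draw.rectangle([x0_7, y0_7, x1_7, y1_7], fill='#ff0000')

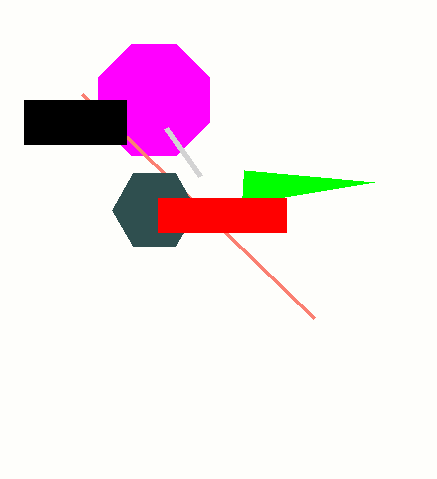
x_1 = 154
y_1 = 100
x1_2 = 200
x1_3 = 244
y1_3 = 170
x1_4 = 82
y1_4 = 94
x_5 = 154
y_5 = 210
r_5 = 42
x0_6 = 24
y0_6 = 100
x1_6 = 126
y1_6 = 144
x0_7 = 158
y0_7 = 198
x1_7 = 286
y1_7 = 232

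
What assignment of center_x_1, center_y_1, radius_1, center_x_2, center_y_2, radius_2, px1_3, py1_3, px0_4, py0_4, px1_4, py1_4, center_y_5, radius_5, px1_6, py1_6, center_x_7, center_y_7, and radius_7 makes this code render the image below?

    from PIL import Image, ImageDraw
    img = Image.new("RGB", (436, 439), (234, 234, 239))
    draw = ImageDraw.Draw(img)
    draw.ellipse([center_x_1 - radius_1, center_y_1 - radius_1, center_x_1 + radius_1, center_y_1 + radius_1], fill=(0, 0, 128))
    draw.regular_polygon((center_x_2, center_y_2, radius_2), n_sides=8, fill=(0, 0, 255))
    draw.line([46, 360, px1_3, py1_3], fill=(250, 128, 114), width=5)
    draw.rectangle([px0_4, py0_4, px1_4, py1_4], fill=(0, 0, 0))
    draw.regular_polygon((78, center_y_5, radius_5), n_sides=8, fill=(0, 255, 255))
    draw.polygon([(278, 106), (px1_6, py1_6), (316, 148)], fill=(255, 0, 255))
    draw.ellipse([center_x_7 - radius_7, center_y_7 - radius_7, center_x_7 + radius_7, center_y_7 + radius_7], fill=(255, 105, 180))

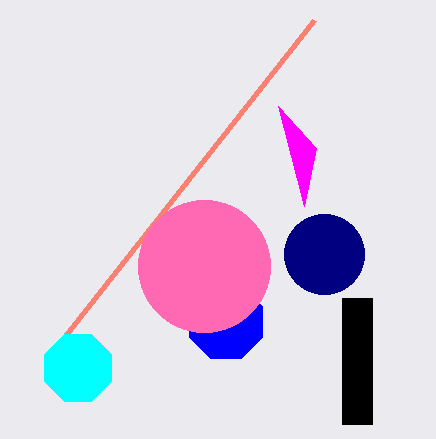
center_x_1 = 324; center_y_1 = 254; radius_1 = 40; center_x_2 = 226; center_y_2 = 322; radius_2 = 40; px1_3 = 314; py1_3 = 20; px0_4 = 342; py0_4 = 298; px1_4 = 372; py1_4 = 424; center_y_5 = 368; radius_5 = 36; px1_6 = 304; py1_6 = 206; center_x_7 = 204; center_y_7 = 266; radius_7 = 66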